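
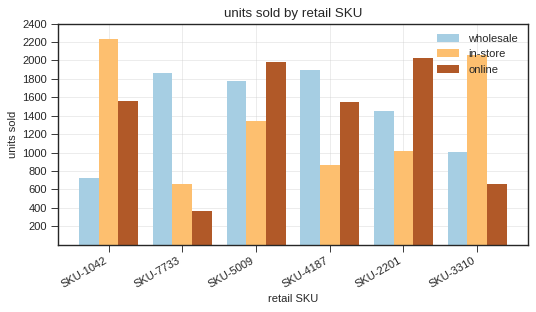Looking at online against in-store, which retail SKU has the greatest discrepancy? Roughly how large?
SKU-3310: online ≈ 600, in-store ≈ 2000 → gap ≈ 1400. Next-largest (SKU-2201) is only ≈ 1000.

SKU-3310, ≈ 1400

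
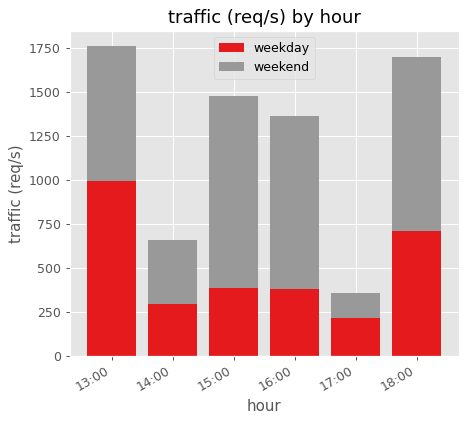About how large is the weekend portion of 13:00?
weekend top ≈ 1800, bottom ≈ 1000; segment ≈ 800.

≈ 800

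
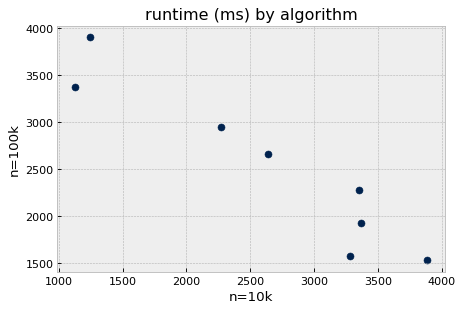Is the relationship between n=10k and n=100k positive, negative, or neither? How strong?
negative, strong

Points are negatively correlated; strong (|r| ≈ 0.9).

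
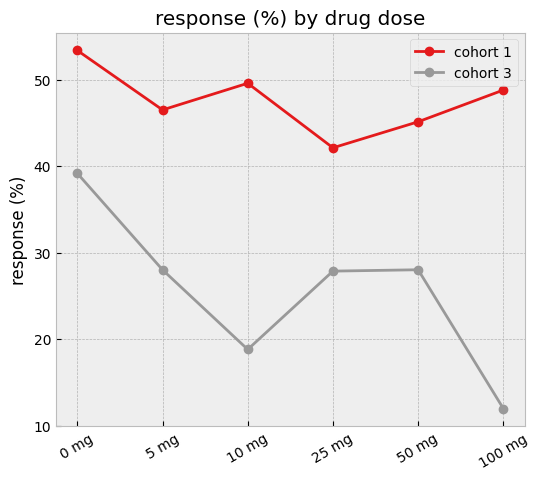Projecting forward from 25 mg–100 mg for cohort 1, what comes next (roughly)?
≈ 55

Last three: 40, 45, 50 → slope ≈ 5/step → next ≈ 55.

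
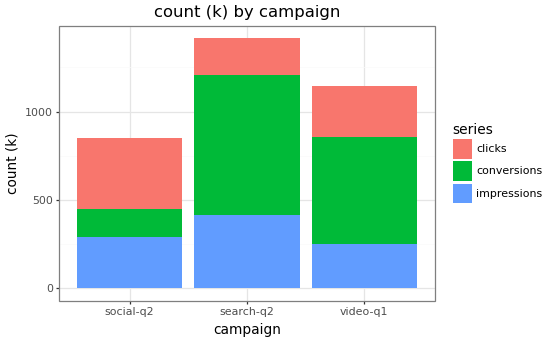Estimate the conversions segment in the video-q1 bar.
conversions top ≈ 800, bottom ≈ 200; segment ≈ 600.

≈ 600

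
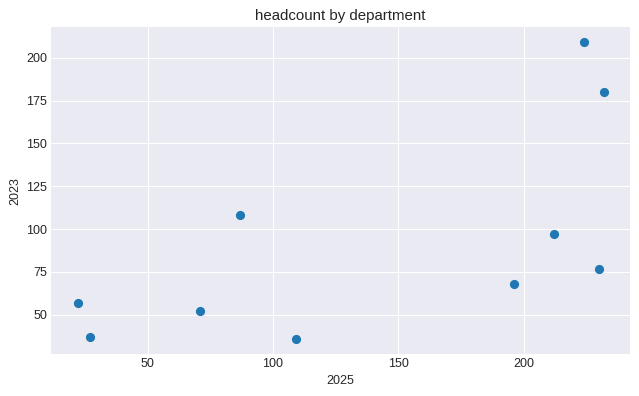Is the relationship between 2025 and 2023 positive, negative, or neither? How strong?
positive, moderate

Points are positively correlated; moderate (|r| ≈ 0.6).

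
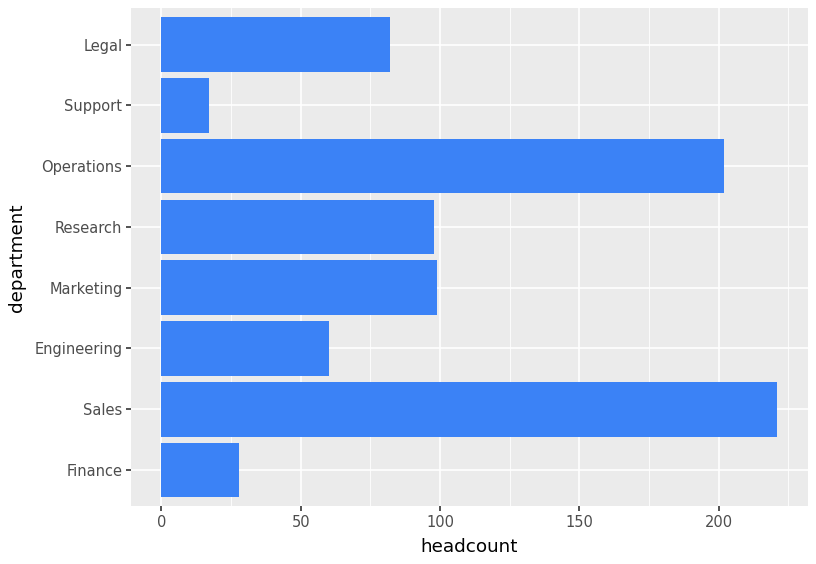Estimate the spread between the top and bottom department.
≈ 200

Max Sales ≈ 220, min Support ≈ 20; range ≈ 200.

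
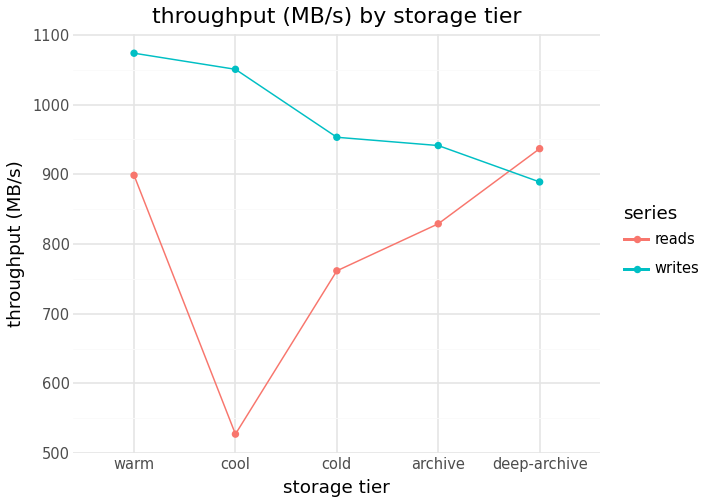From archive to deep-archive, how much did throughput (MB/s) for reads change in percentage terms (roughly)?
archive ≈ 850, deep-archive ≈ 950; (950 − 850) / 850 ≈ +11.8%.

≈ +11.8%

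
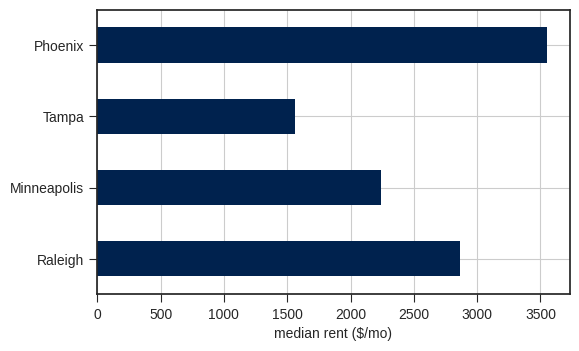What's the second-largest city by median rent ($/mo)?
Raleigh

Top 3: Phoenix ≈ 3500, Raleigh ≈ 3000, Minneapolis ≈ 2000.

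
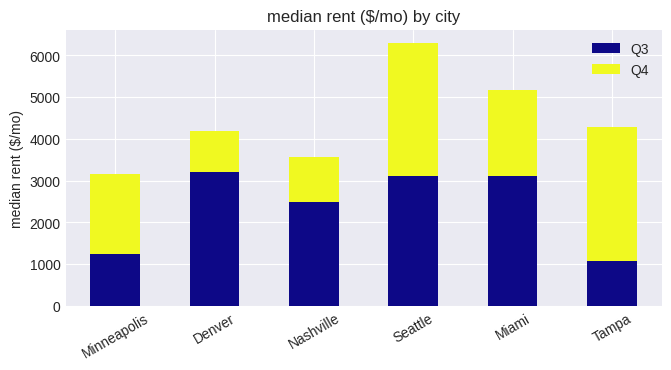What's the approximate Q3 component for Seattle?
≈ 3000

Q3 top ≈ 3000, bottom ≈ 0; segment ≈ 3000.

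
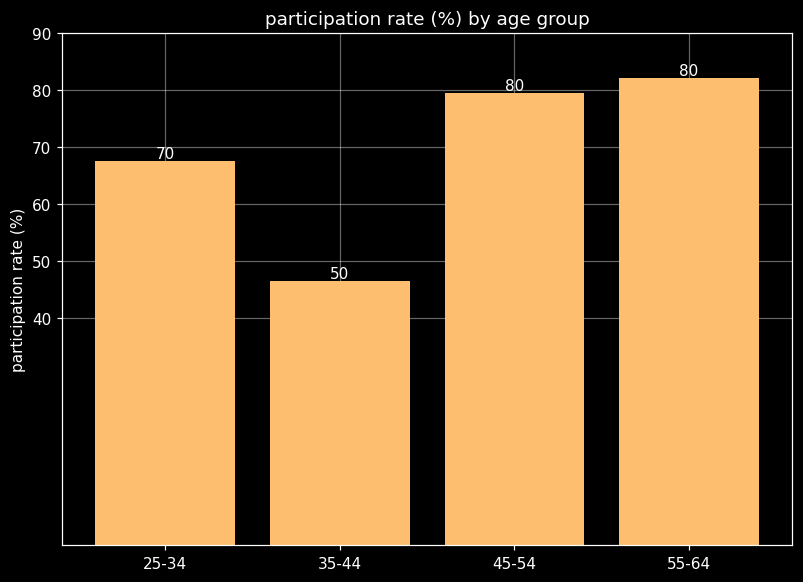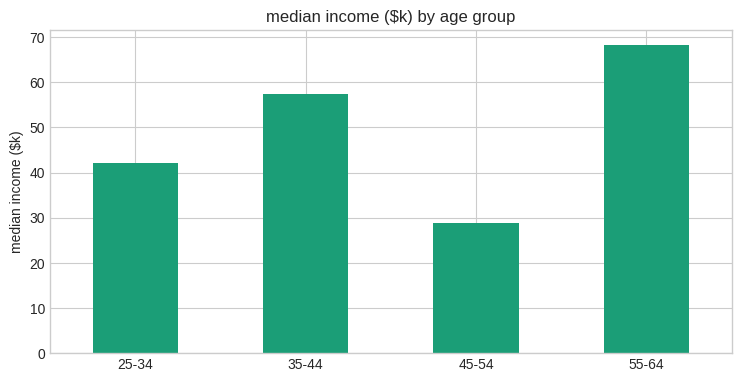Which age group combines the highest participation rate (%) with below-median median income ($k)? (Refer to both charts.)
45-54

Chart 2 median median income ($k) ≈ 50; below-median age groups: 25-34, 45-54. Among those, 45-54 has the highest participation rate (%) (≈ 80).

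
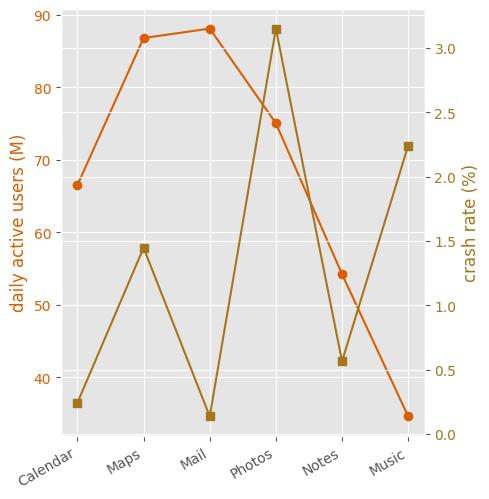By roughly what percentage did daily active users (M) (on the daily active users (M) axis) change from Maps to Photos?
≈ -11.8%

Maps ≈ 85, Photos ≈ 75; (75 − 85) / 85 ≈ -11.8%.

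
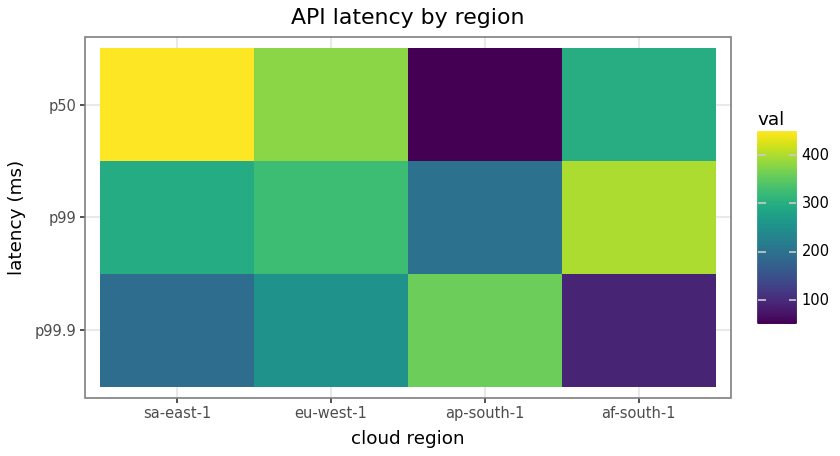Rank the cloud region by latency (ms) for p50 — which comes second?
eu-west-1

Top 3 for p50: sa-east-1 ≈ 450, eu-west-1 ≈ 400, af-south-1 ≈ 300.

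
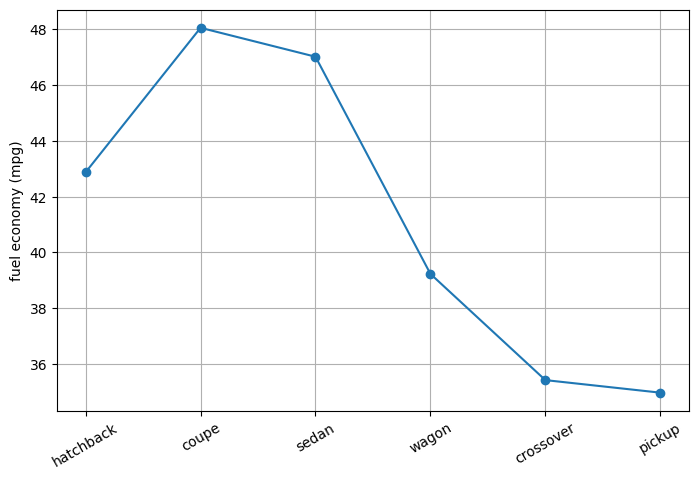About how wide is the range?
≈ 14

Max coupe ≈ 48, min pickup ≈ 34; range ≈ 14.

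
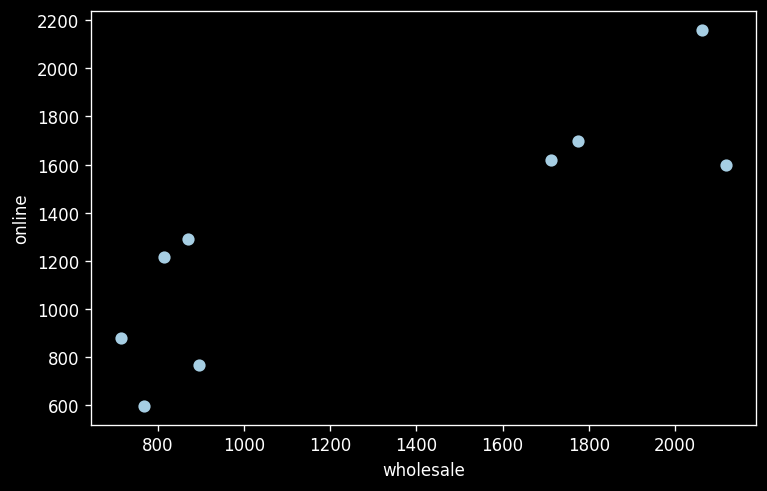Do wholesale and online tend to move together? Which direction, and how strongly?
Points are positively correlated; strong (|r| ≈ 0.9).

positive, strong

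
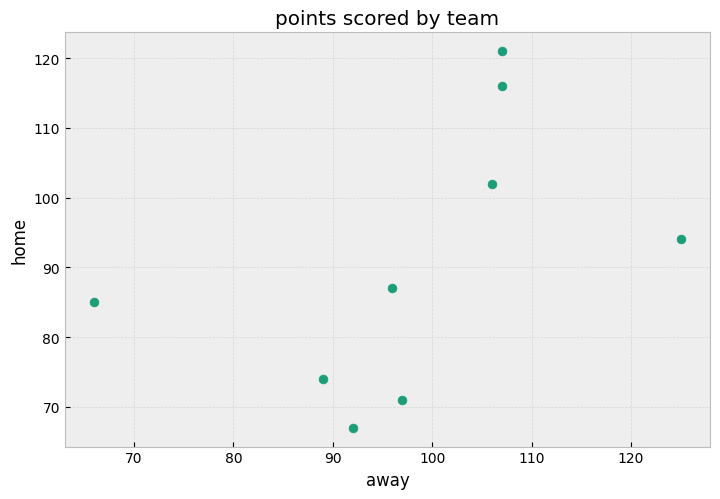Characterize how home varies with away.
Points are positively correlated; moderate (|r| ≈ 0.5).

positive, moderate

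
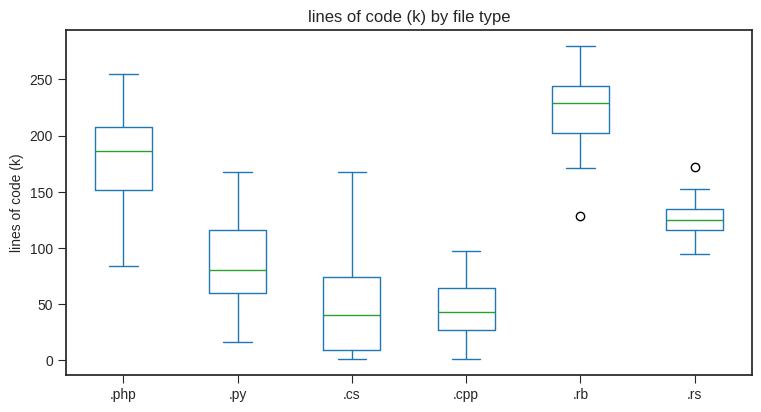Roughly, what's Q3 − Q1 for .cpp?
≈ 40

Q3 ≈ 60, Q1 ≈ 20; IQR ≈ 40.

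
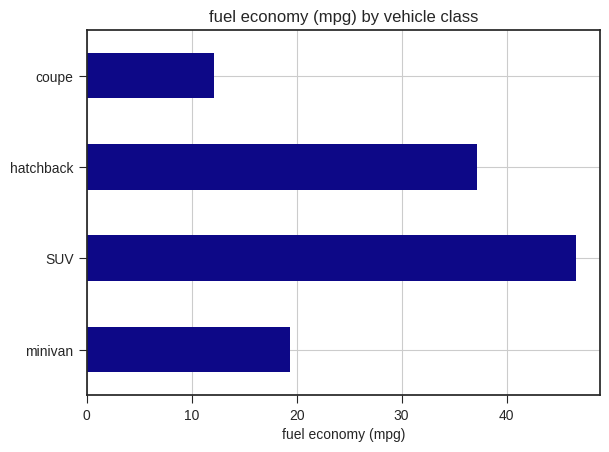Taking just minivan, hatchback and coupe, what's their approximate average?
(20 + 35 + 10) / 3 ≈ 22.

≈ 22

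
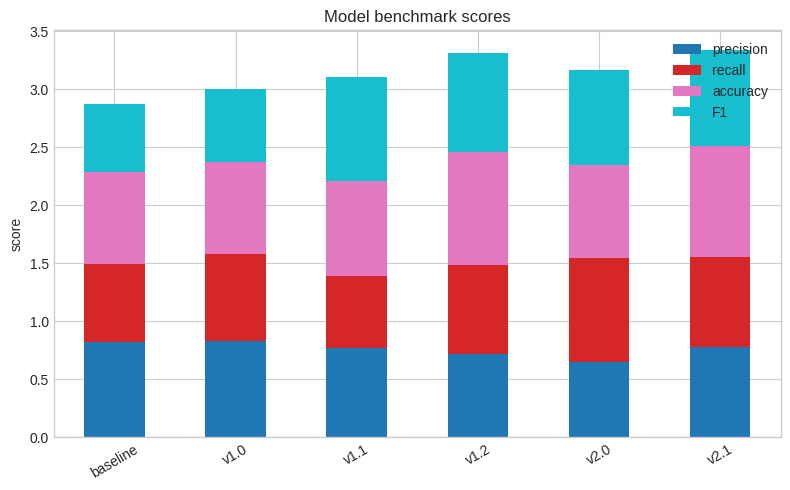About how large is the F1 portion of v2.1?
≈ 1.0

F1 top ≈ 3.5, bottom ≈ 2.5; segment ≈ 1.0.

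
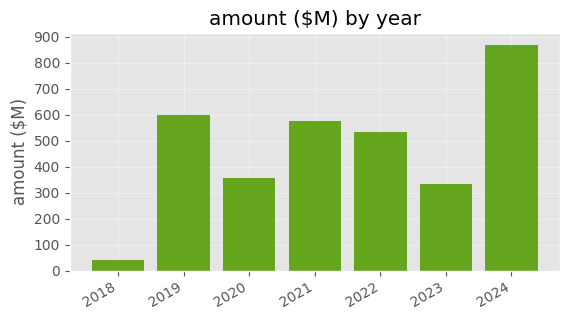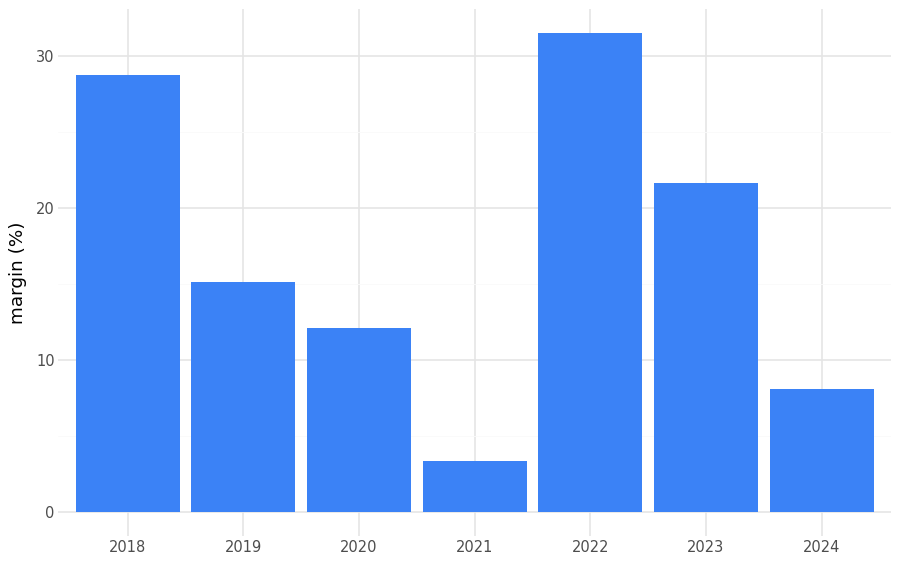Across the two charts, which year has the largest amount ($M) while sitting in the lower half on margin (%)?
Chart 2 median margin (%) ≈ 15; below-median years: 2020, 2021, 2024. Among those, 2024 has the highest amount ($M) (≈ 900).

2024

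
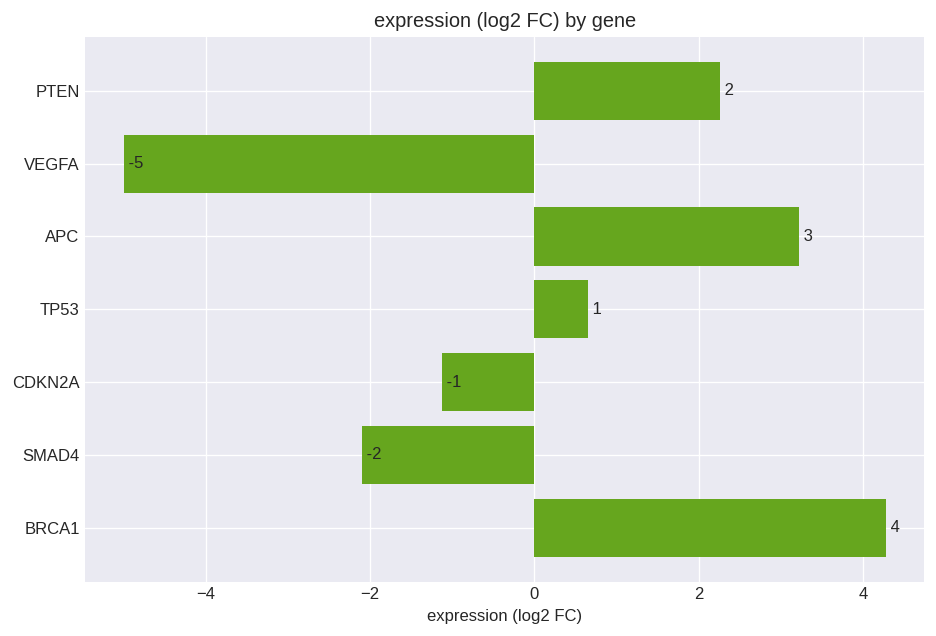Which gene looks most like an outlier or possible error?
VEGFA ≈ -5; the rest sit between ≈ -2 and ≈ 4.

VEGFA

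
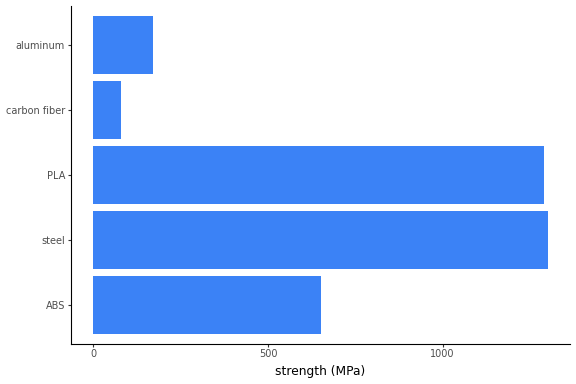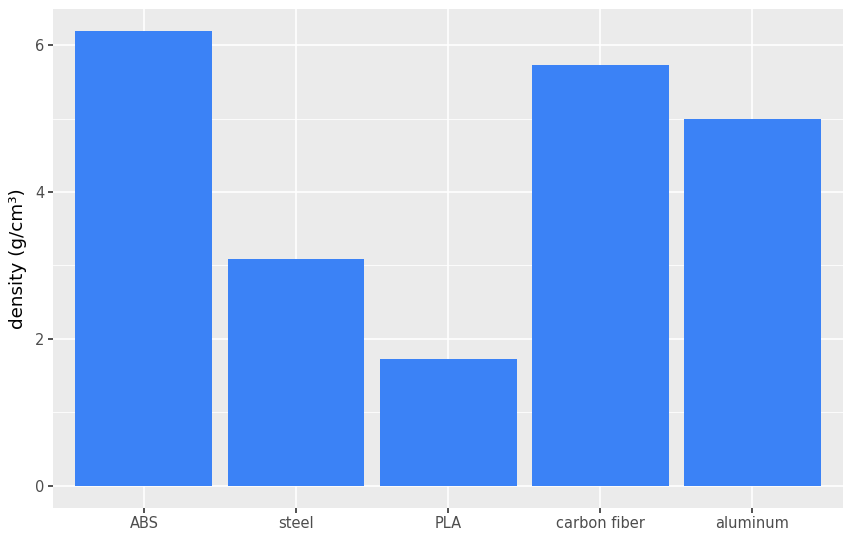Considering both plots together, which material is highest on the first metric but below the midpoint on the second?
Chart 2 median density (g/cm³) ≈ 5; below-median materials: steel, PLA. Among those, steel has the highest strength (MPa) (≈ 1400).

steel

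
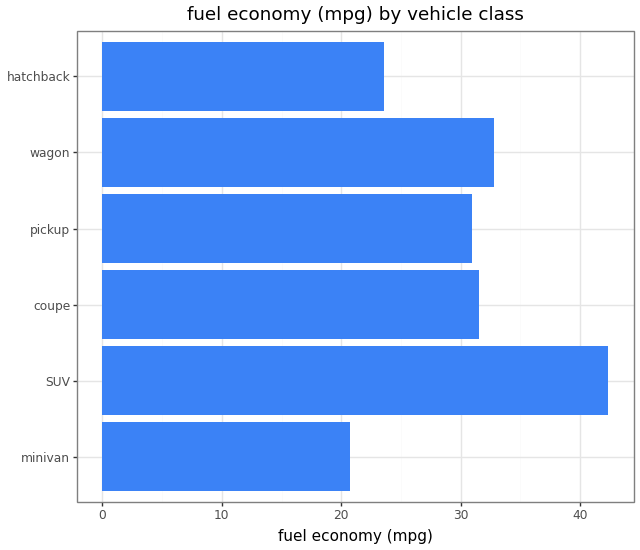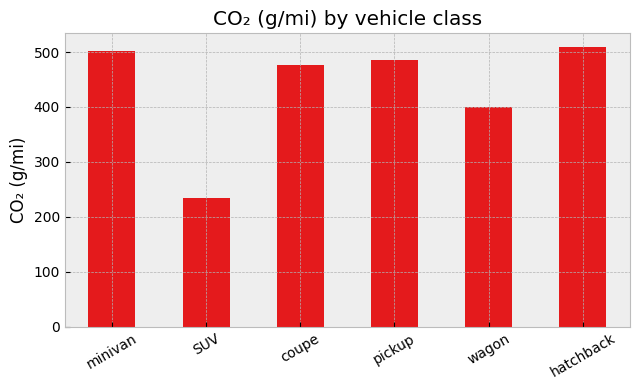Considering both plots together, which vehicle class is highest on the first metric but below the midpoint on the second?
Chart 2 median CO₂ (g/mi) ≈ 500; below-median vehicle classes: SUV, coupe, wagon. Among those, SUV has the highest fuel economy (mpg) (≈ 40).

SUV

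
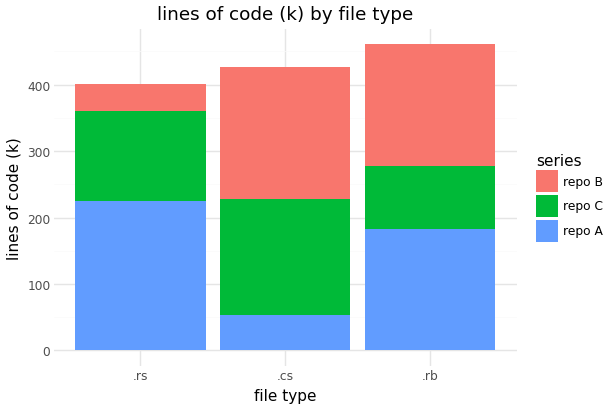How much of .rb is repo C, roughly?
≈ 100

repo C top ≈ 300, bottom ≈ 200; segment ≈ 100.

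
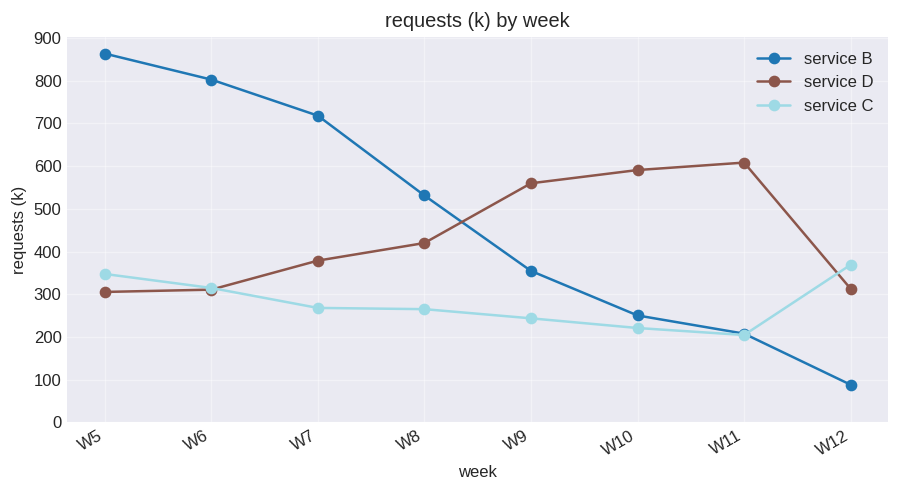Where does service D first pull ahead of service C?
W7

W6: service D ≈ 300 vs service C ≈ 300 (not yet); W7: service D ≈ 400 vs service C ≈ 300 (first crossover).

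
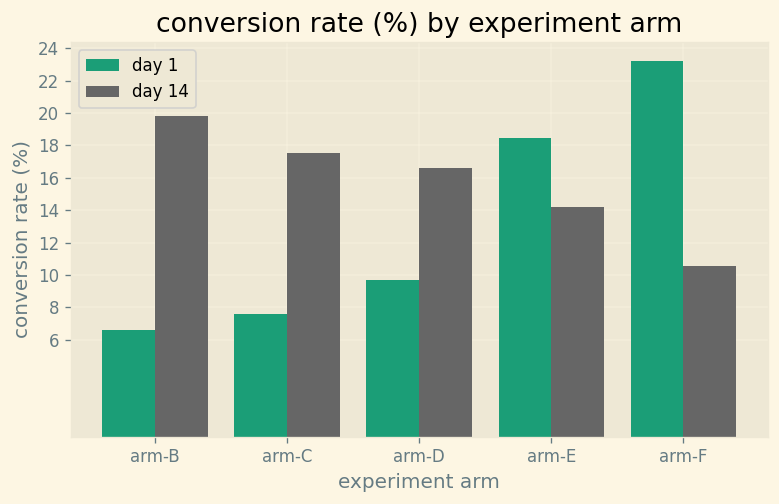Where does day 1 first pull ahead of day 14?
arm-D: day 1 ≈ 10 vs day 14 ≈ 16 (not yet); arm-E: day 1 ≈ 18 vs day 14 ≈ 14 (first crossover).

arm-E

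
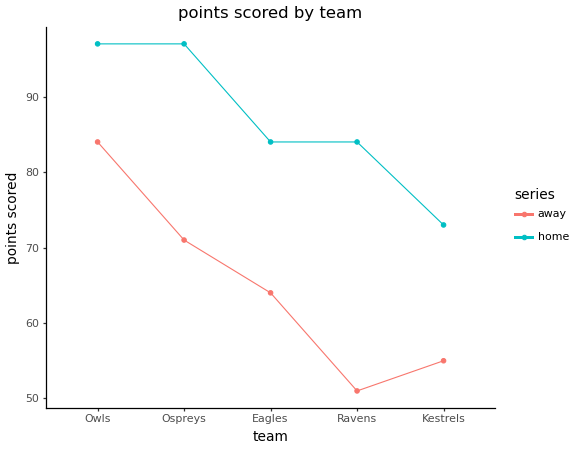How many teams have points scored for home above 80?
Above 80: Owls, Ospreys, Eagles, Ravens.

4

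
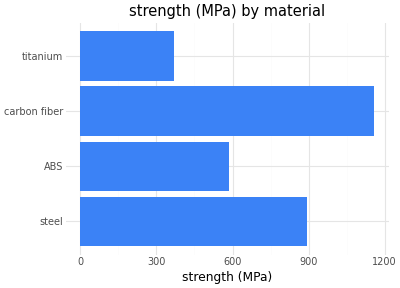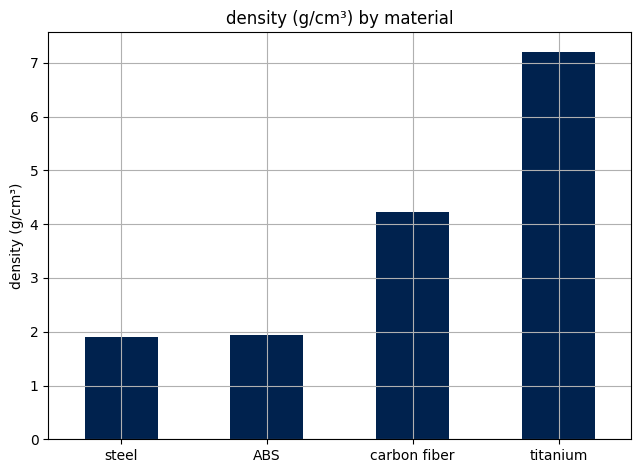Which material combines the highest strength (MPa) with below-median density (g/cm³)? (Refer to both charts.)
steel

Chart 2 median density (g/cm³) ≈ 3; below-median materials: steel, ABS. Among those, steel has the highest strength (MPa) (≈ 800).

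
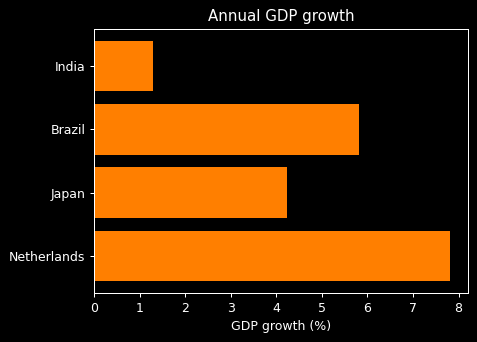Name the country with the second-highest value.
Brazil

Top 3: Netherlands ≈ 8, Brazil ≈ 6, Japan ≈ 4.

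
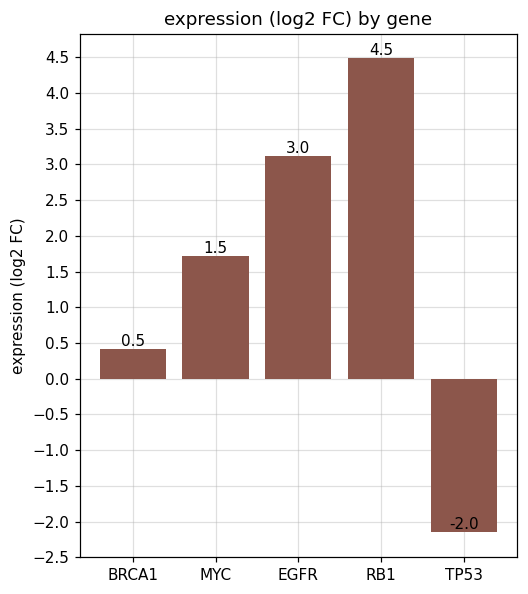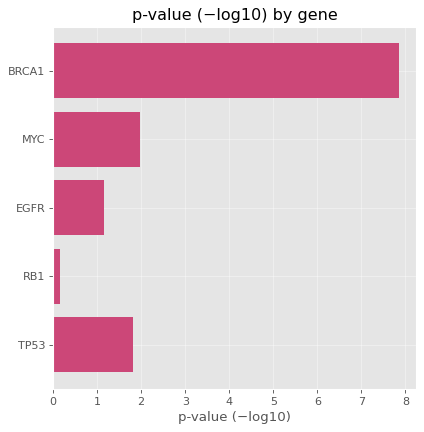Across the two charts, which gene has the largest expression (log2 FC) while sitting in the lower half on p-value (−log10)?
Chart 2 median p-value (−log10) ≈ 2; below-median genes: EGFR, RB1. Among those, RB1 has the highest expression (log2 FC) (≈ 4.5).

RB1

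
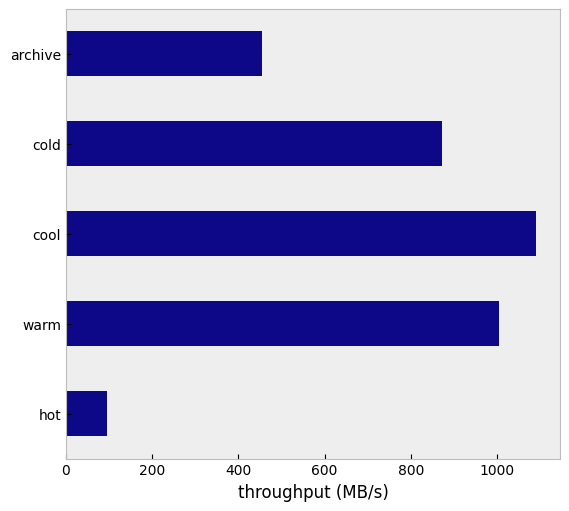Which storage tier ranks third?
cold

Top 4: cool ≈ 1100, warm ≈ 1000, cold ≈ 900, archive ≈ 500.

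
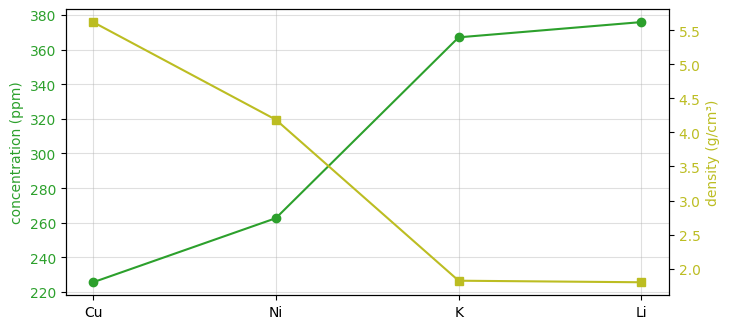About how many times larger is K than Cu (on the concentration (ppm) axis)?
≈ 1.64×

K ≈ 360, Cu ≈ 220; 360/220 ≈ 1.64.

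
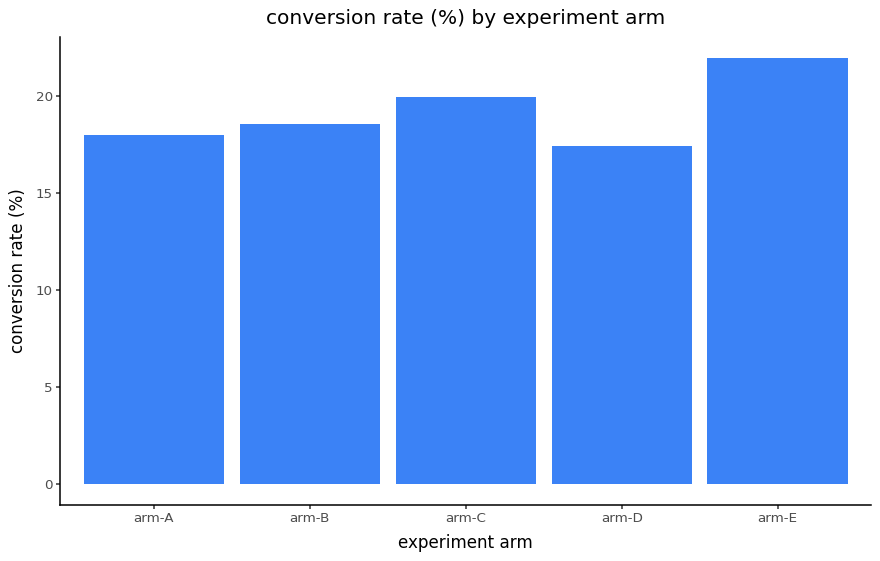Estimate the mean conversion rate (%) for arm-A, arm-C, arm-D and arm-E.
(18 + 20 + 18 + 22) / 4 ≈ 20.

≈ 20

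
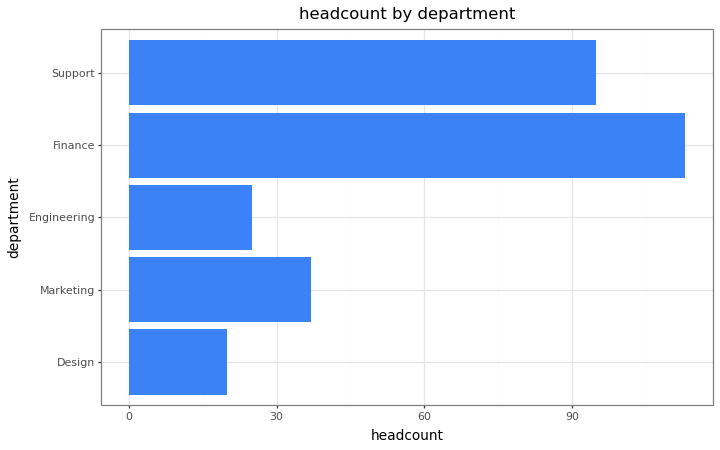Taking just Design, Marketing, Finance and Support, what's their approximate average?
(20 + 40 + 110 + 100) / 4 ≈ 68.

≈ 68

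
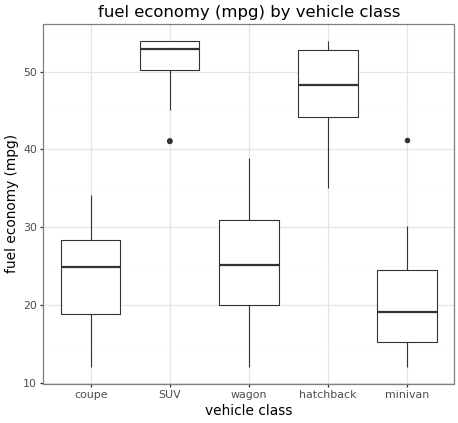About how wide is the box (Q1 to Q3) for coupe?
Q3 ≈ 30, Q1 ≈ 20; IQR ≈ 10.

≈ 10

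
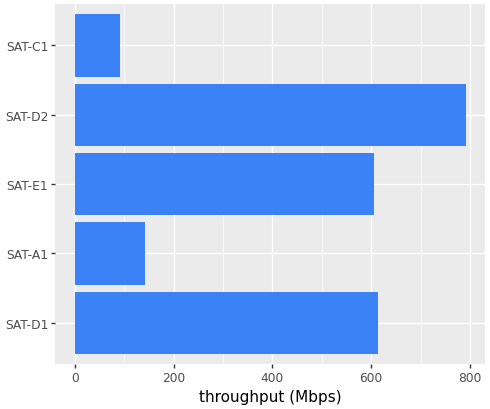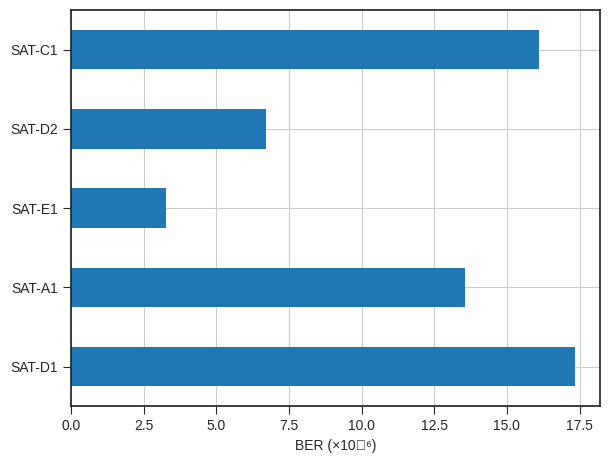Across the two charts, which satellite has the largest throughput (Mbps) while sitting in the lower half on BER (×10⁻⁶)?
Chart 2 median BER (×10⁻⁶) ≈ 14; below-median satellites: SAT-E1, SAT-D2. Among those, SAT-D2 has the highest throughput (Mbps) (≈ 800).

SAT-D2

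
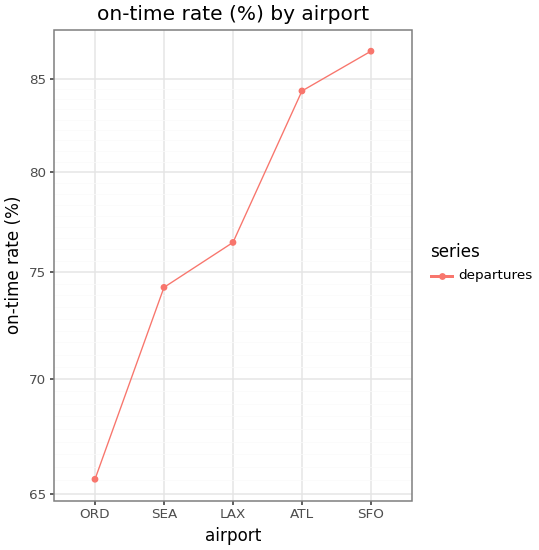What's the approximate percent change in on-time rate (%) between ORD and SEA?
ORD ≈ 66, SEA ≈ 74; (74 − 66) / 66 ≈ +12.1%.

≈ +12.1%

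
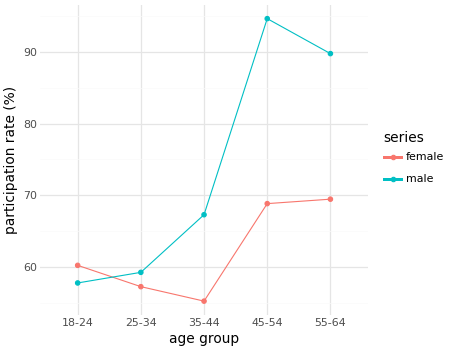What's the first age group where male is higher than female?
25-34

18-24: male ≈ 60 vs female ≈ 60 (not yet); 25-34: male ≈ 60 vs female ≈ 55 (first crossover).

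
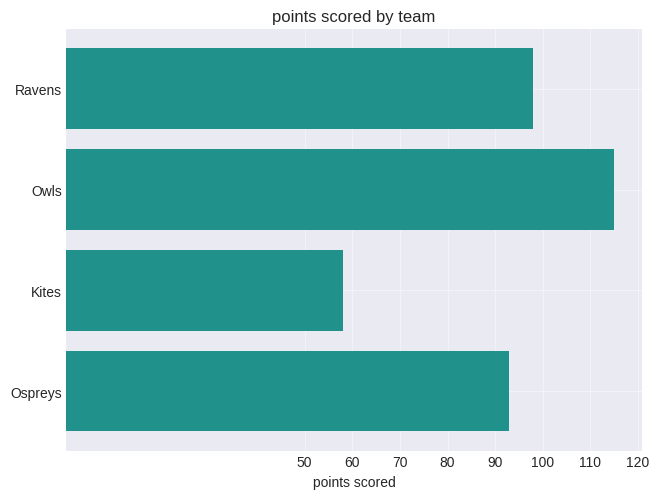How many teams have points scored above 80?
3

Above 80: Ravens, Owls, Ospreys.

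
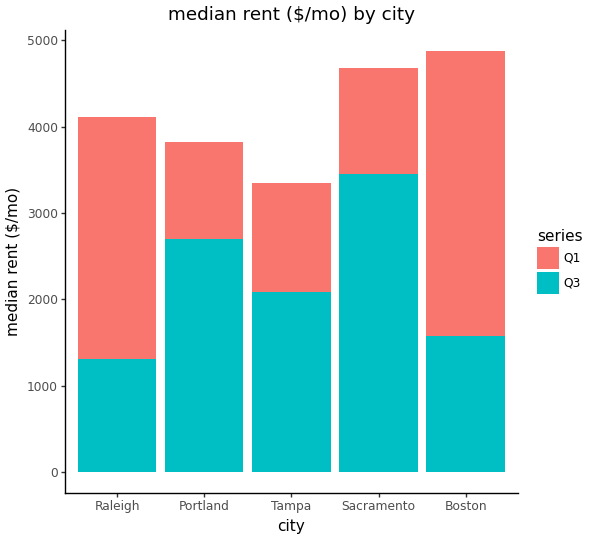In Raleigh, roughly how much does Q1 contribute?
Q1 top ≈ 4000, bottom ≈ 1500; segment ≈ 2500.

≈ 2500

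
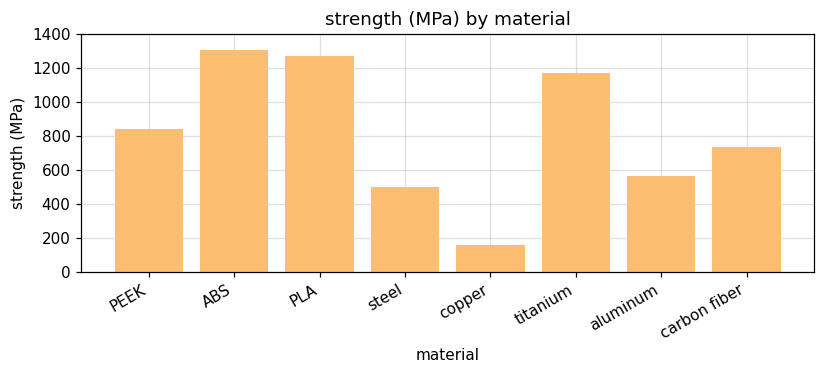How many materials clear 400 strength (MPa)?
Above 400: PEEK, ABS, PLA, steel, titanium, aluminum, carbon fiber.

7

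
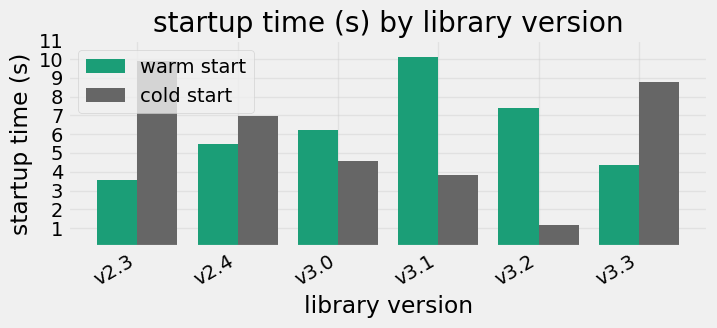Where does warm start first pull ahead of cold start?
v3.0

v2.4: warm start ≈ 5 vs cold start ≈ 7 (not yet); v3.0: warm start ≈ 6 vs cold start ≈ 5 (first crossover).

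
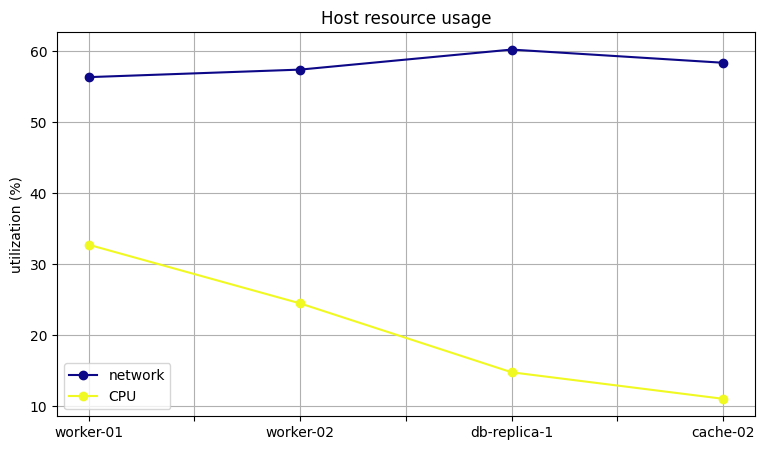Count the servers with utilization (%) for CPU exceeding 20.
2

Above 20: worker-01, worker-02.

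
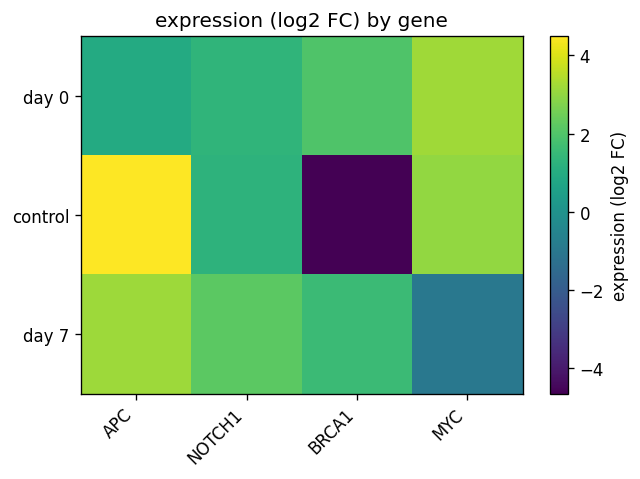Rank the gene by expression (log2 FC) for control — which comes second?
MYC

Top 3 for control: APC ≈ 4, MYC ≈ 3, NOTCH1 ≈ 1.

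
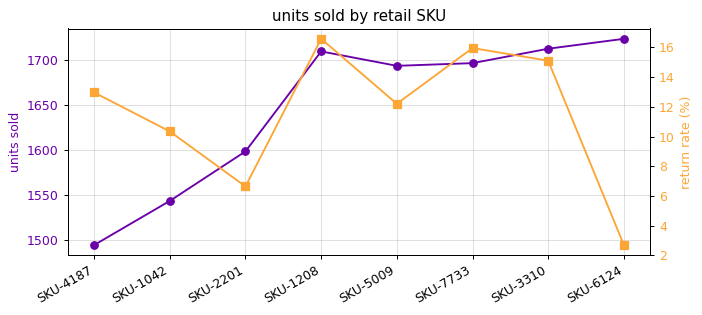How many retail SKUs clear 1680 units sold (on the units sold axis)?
5

Above 1680: SKU-1208, SKU-5009, SKU-7733, SKU-3310, SKU-6124.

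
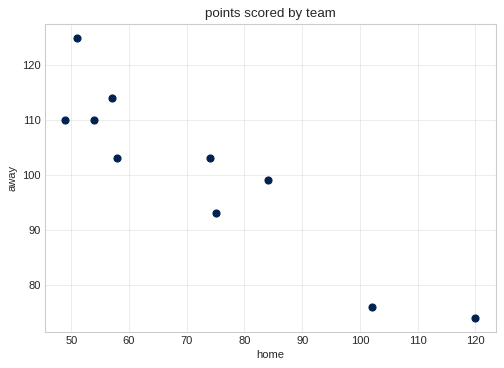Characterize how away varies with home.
negative, strong

Points are negatively correlated; strong (|r| ≈ 0.9).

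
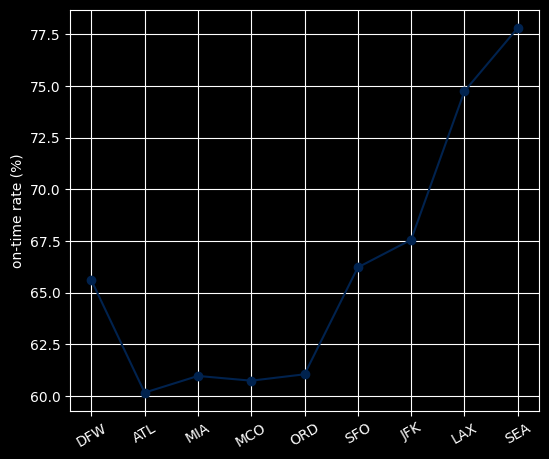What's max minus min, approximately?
≈ 18

Max SEA ≈ 78, min ATL ≈ 60; range ≈ 18.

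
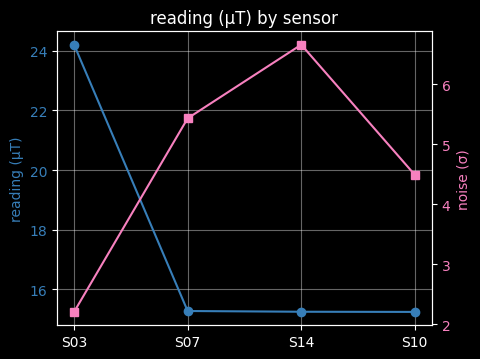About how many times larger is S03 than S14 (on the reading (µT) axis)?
S03 ≈ 24, S14 ≈ 15; 24/15 ≈ 1.6.

≈ 1.6×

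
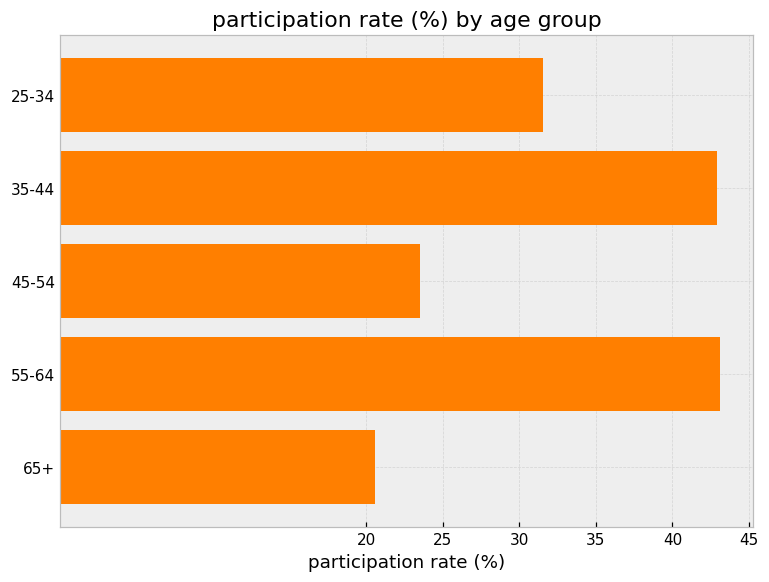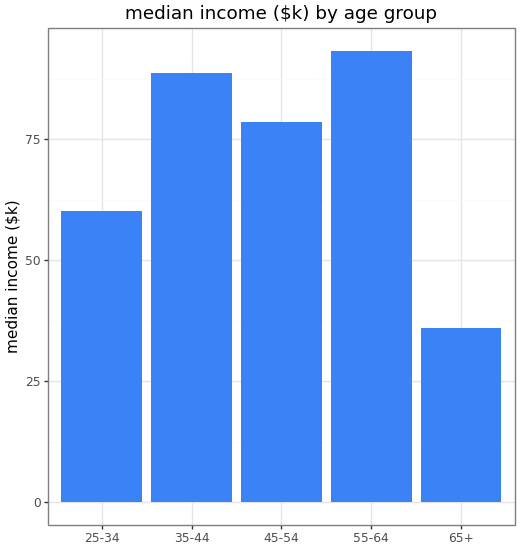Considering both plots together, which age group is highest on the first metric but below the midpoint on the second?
25-34

Chart 2 median median income ($k) ≈ 80; below-median age groups: 25-34, 65+. Among those, 25-34 has the highest participation rate (%) (≈ 30).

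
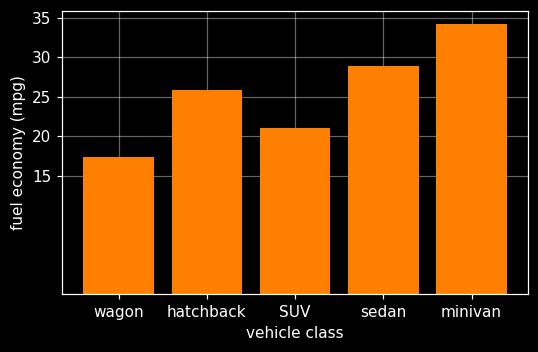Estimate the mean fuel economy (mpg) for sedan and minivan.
≈ 32

(30 + 35) / 2 ≈ 32.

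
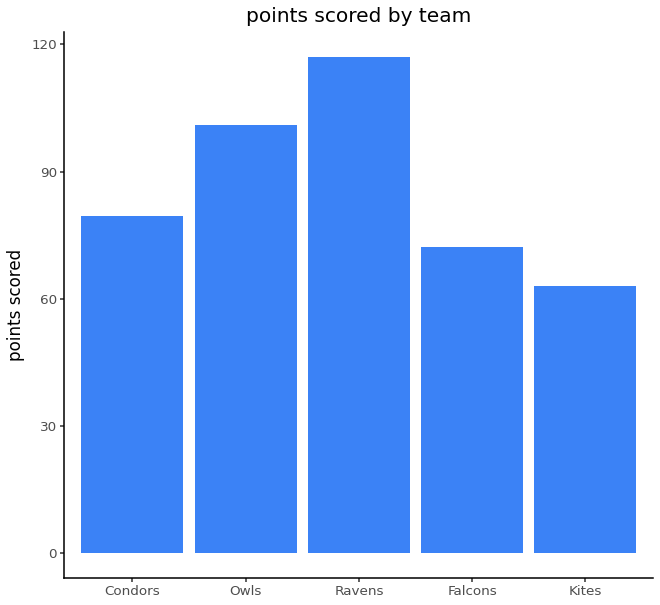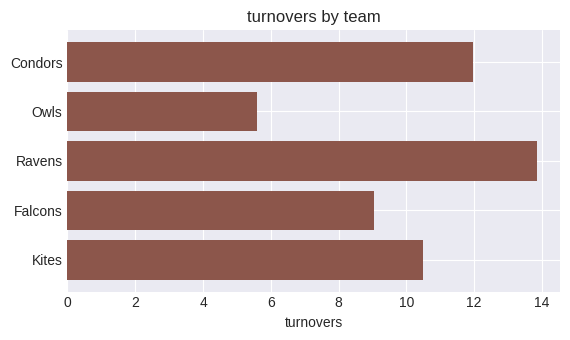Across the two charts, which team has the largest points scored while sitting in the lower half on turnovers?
Chart 2 median turnovers ≈ 10; below-median teams: Owls, Falcons. Among those, Owls has the highest points scored (≈ 100).

Owls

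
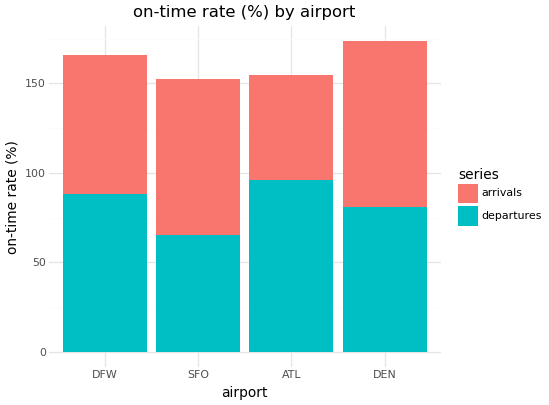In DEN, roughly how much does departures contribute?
departures top ≈ 80, bottom ≈ 0; segment ≈ 80.

≈ 80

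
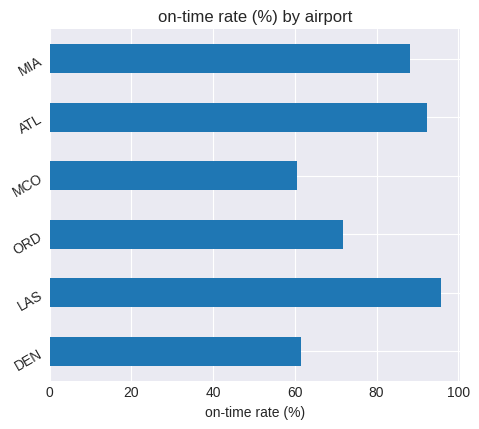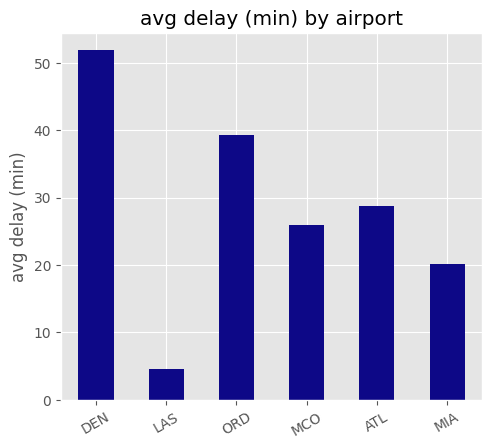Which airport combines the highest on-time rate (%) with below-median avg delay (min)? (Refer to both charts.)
Chart 2 median avg delay (min) ≈ 25; below-median airports: LAS, MCO, MIA. Among those, LAS has the highest on-time rate (%) (≈ 100).

LAS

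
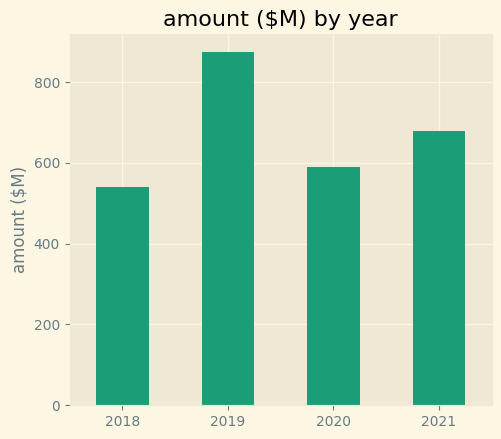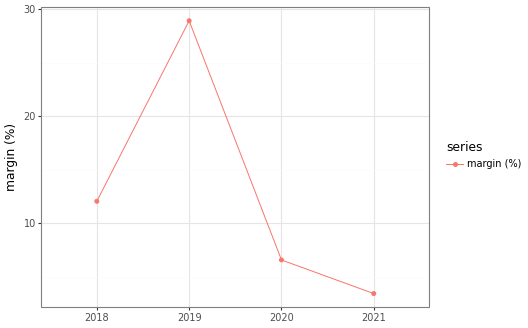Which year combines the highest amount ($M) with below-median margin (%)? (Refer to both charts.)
Chart 2 median margin (%) ≈ 10; below-median years: 2020, 2021. Among those, 2021 has the highest amount ($M) (≈ 700).

2021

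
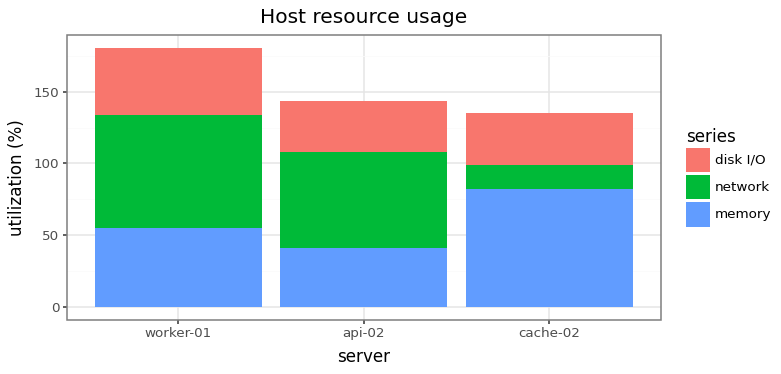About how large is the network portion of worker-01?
network top ≈ 140, bottom ≈ 60; segment ≈ 80.

≈ 80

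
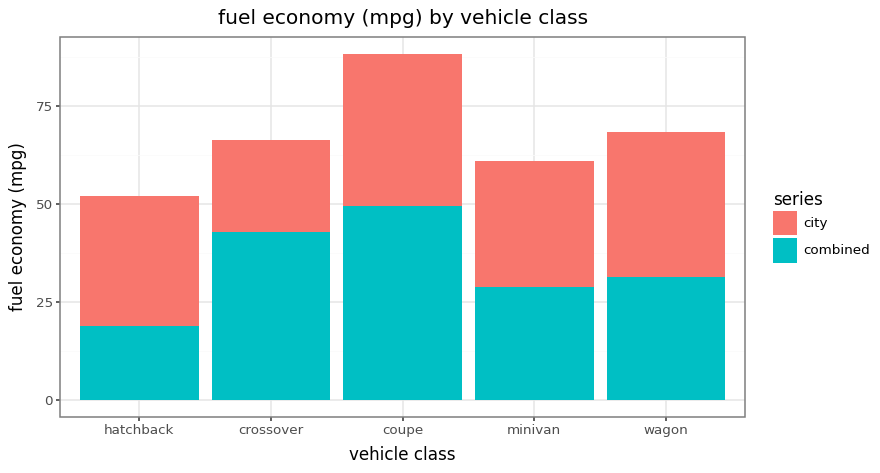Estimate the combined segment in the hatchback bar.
combined top ≈ 20, bottom ≈ 0; segment ≈ 20.

≈ 20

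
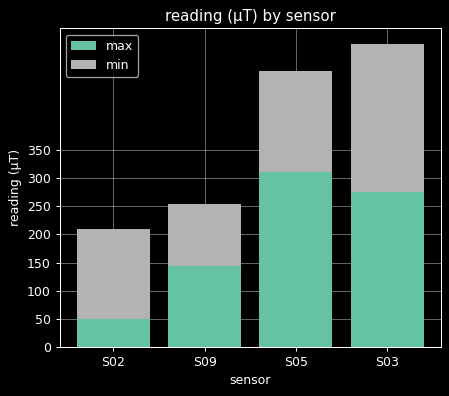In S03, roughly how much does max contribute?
≈ 300

max top ≈ 300, bottom ≈ 0; segment ≈ 300.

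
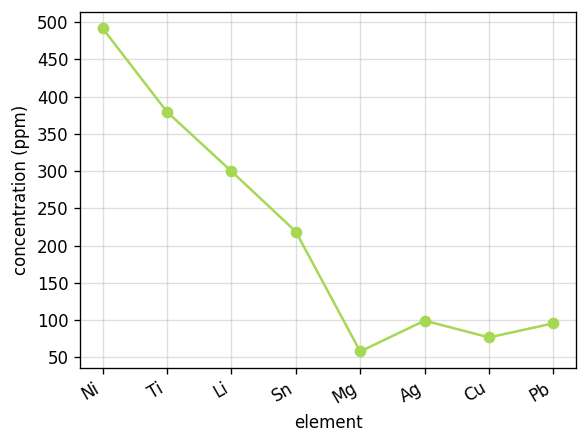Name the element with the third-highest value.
Top 4: Ni ≈ 500, Ti ≈ 400, Li ≈ 300, Sn ≈ 200.

Li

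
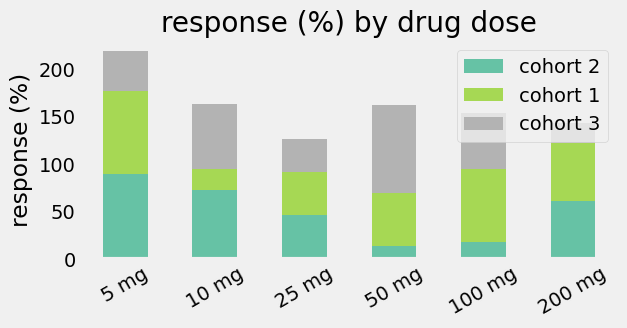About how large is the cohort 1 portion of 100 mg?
≈ 80

cohort 1 top ≈ 100, bottom ≈ 20; segment ≈ 80.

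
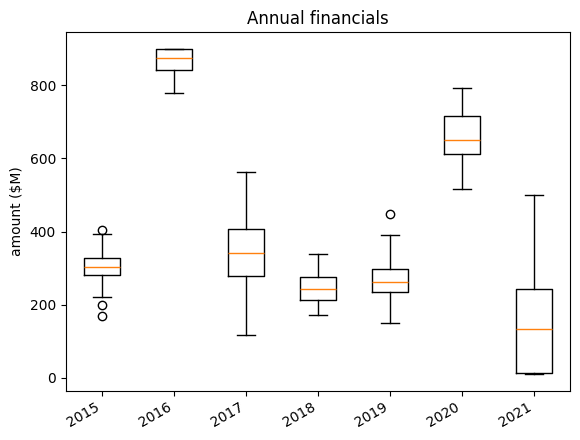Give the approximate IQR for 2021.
≈ 200

Q3 ≈ 200, Q1 ≈ 0; IQR ≈ 200.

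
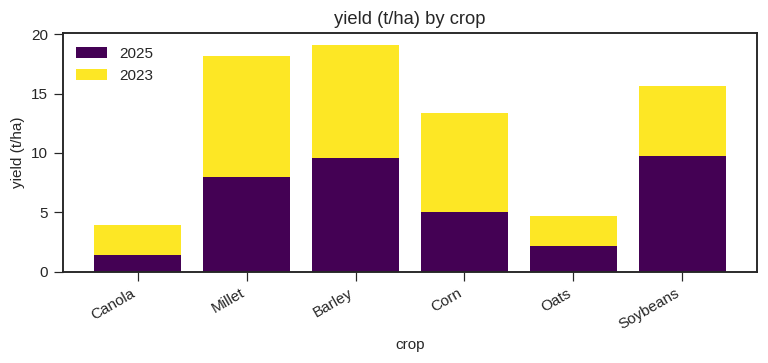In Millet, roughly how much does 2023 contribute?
2023 top ≈ 18, bottom ≈ 8; segment ≈ 10.

≈ 10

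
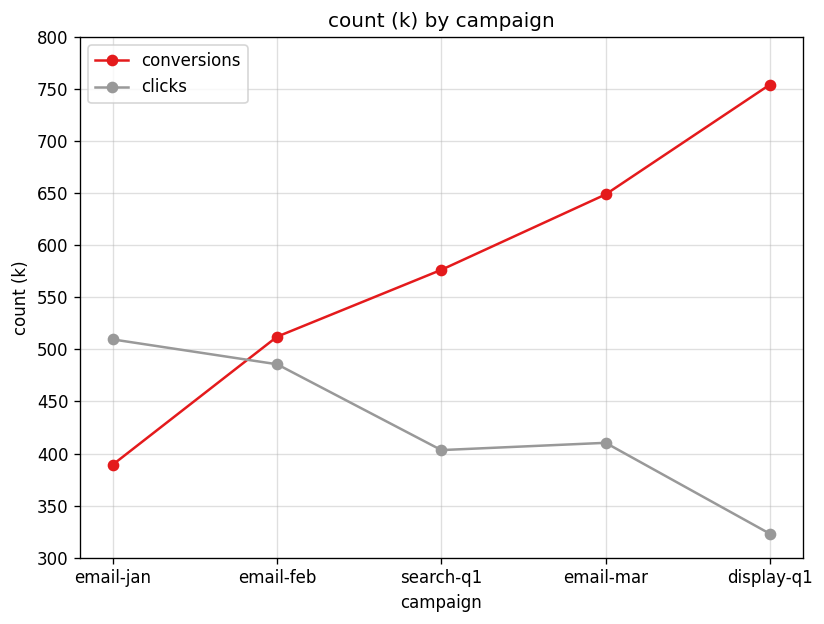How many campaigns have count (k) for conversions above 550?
3

Above 550: search-q1, email-mar, display-q1.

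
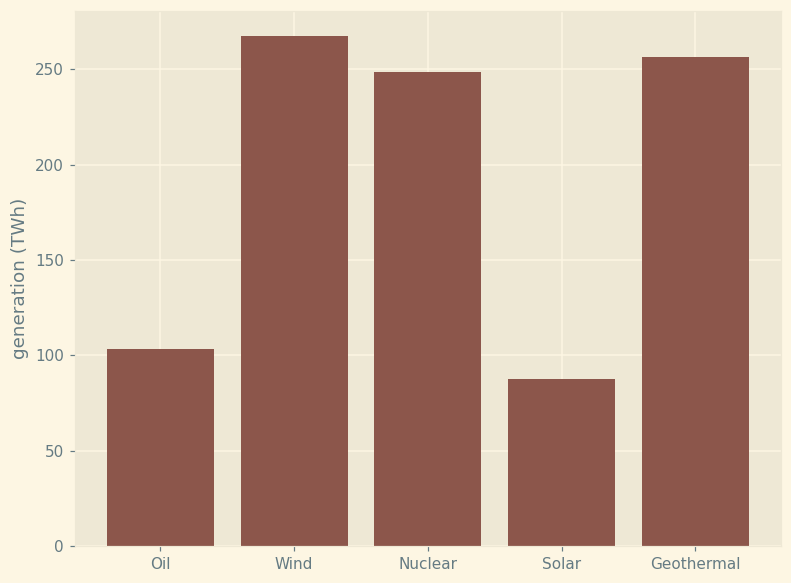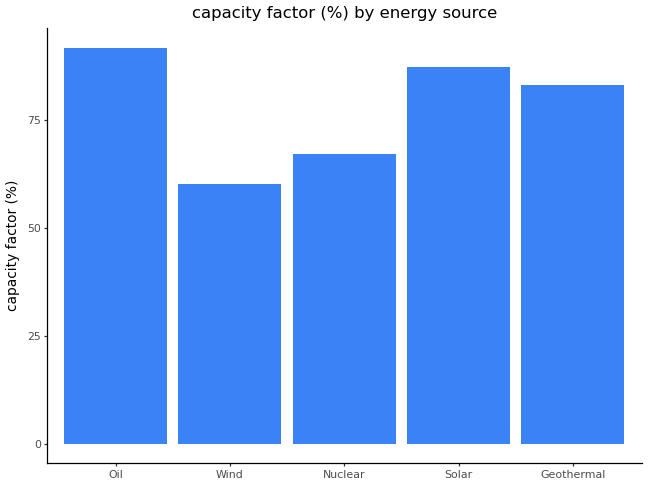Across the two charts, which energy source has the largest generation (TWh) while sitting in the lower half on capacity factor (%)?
Wind

Chart 2 median capacity factor (%) ≈ 80; below-median energy sources: Wind, Nuclear. Among those, Wind has the highest generation (TWh) (≈ 275).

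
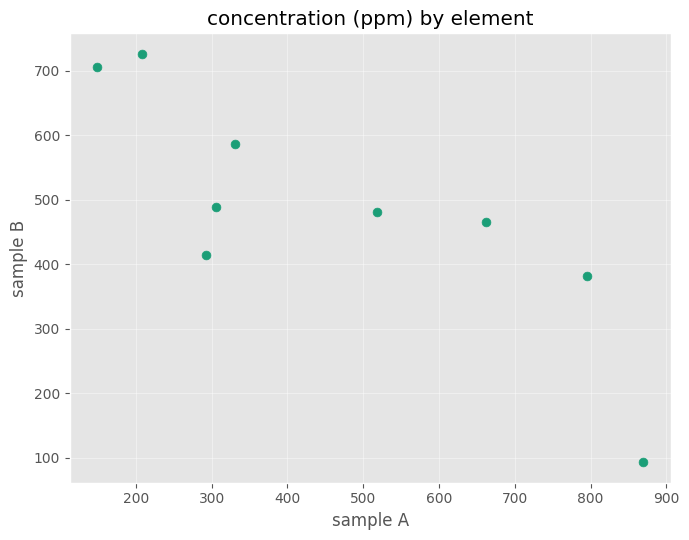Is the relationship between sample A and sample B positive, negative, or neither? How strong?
negative, strong

Points are negatively correlated; strong (|r| ≈ 0.8).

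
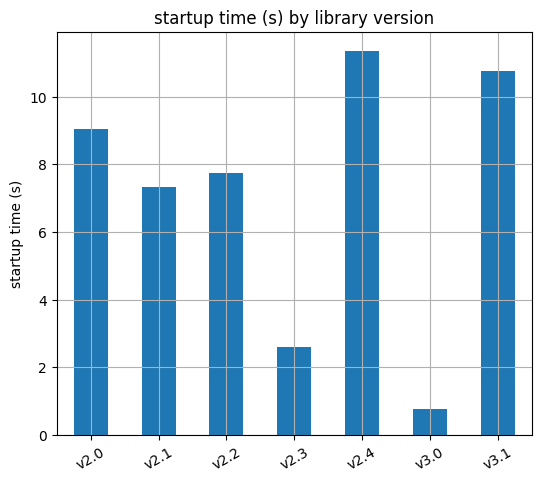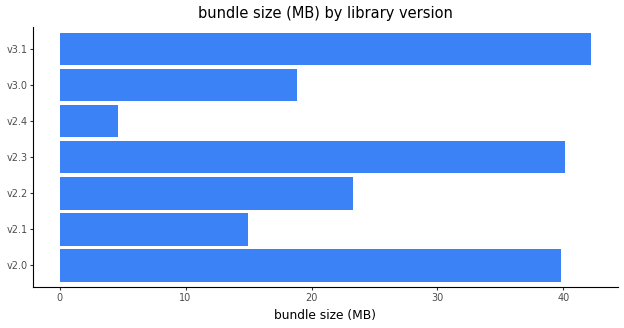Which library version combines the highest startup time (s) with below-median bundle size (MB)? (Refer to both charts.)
v2.4

Chart 2 median bundle size (MB) ≈ 25; below-median library versions: v2.1, v2.4, v3.0. Among those, v2.4 has the highest startup time (s) (≈ 12).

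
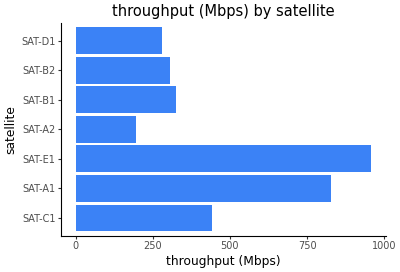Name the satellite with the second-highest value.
SAT-A1

Top 3: SAT-E1 ≈ 1000, SAT-A1 ≈ 800, SAT-C1 ≈ 400.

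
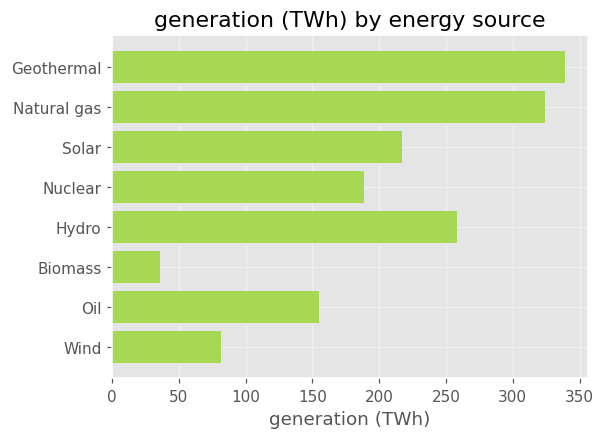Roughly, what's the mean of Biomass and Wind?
≈ 75

(50 + 100) / 2 ≈ 75.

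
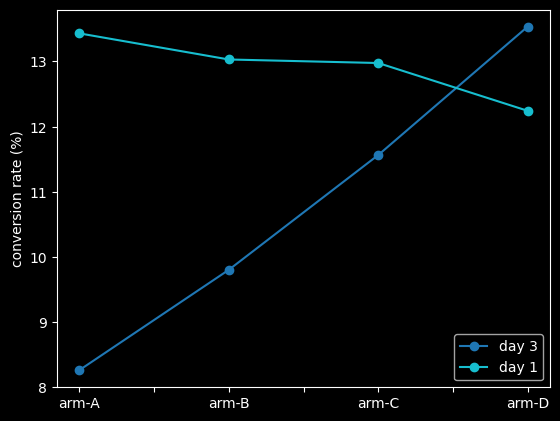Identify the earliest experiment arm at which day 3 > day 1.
arm-C: day 3 ≈ 11.5 vs day 1 ≈ 13.0 (not yet); arm-D: day 3 ≈ 13.5 vs day 1 ≈ 12.0 (first crossover).

arm-D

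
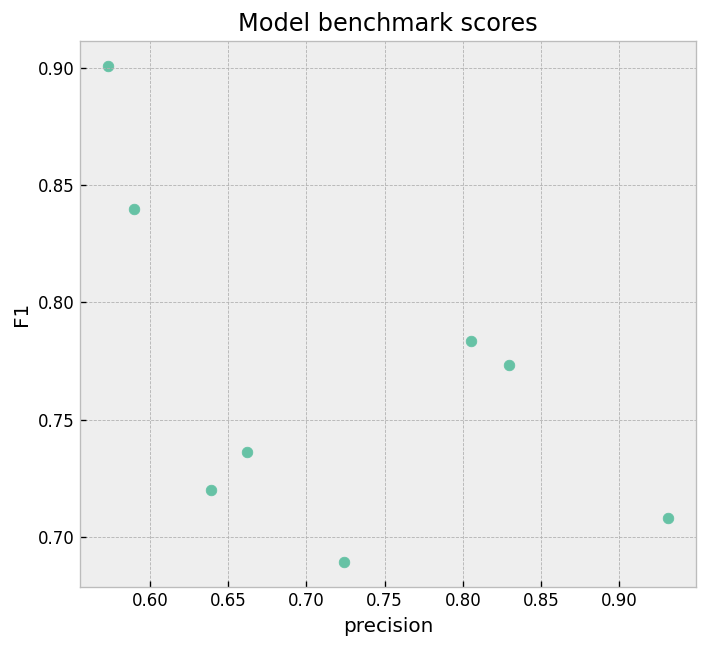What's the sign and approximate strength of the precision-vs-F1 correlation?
negative, moderate

Points are negatively correlated; moderate (|r| ≈ 0.5).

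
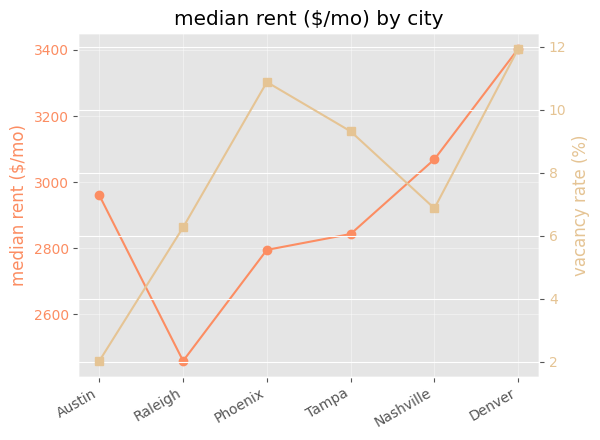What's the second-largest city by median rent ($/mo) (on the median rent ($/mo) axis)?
Top 3 (on the median rent ($/mo) axis): Denver ≈ 3400, Nashville ≈ 3100, Austin ≈ 3000.

Nashville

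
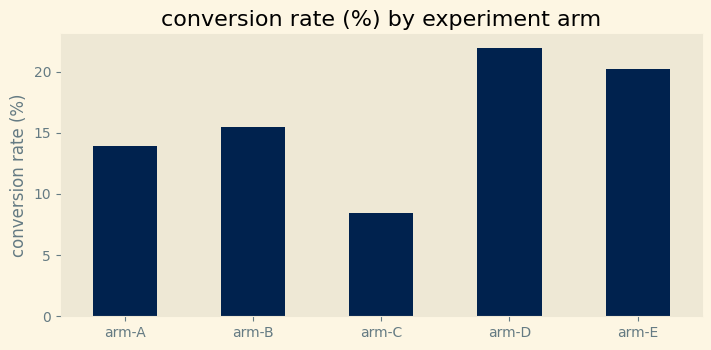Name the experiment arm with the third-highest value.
arm-B

Top 4: arm-D ≈ 22, arm-E ≈ 20, arm-B ≈ 16, arm-A ≈ 14.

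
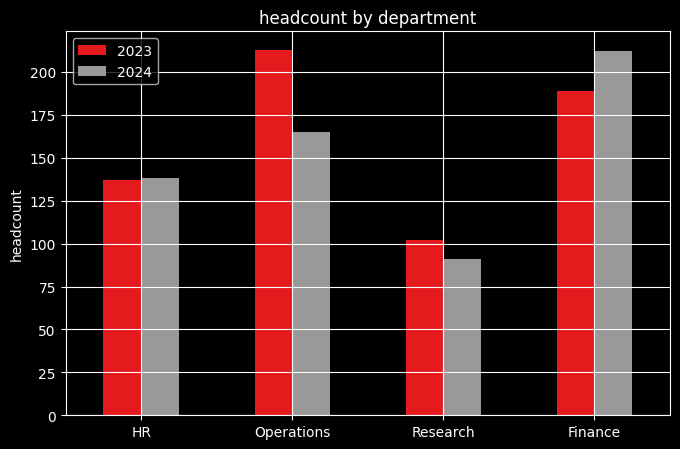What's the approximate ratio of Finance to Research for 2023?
Finance ≈ 180, Research ≈ 100; 180/100 ≈ 1.8.

≈ 1.8×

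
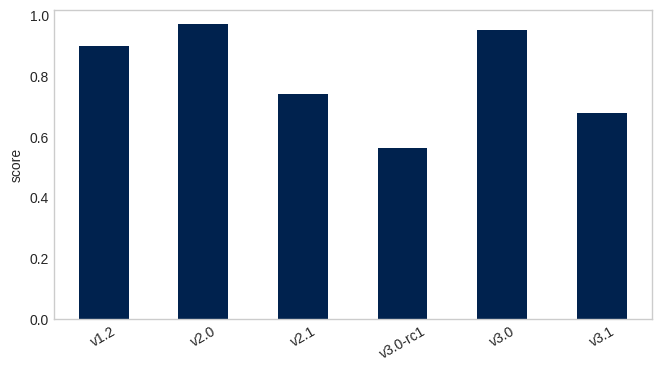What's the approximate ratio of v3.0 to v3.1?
≈ 1.43×

v3.0 ≈ 1.0, v3.1 ≈ 0.7; 1.0/0.7 ≈ 1.43.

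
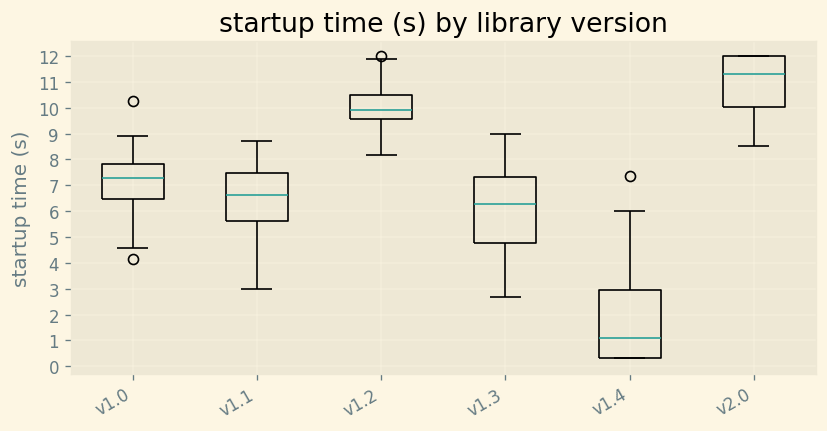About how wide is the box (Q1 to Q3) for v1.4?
Q3 ≈ 3, Q1 ≈ 0; IQR ≈ 3.

≈ 3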